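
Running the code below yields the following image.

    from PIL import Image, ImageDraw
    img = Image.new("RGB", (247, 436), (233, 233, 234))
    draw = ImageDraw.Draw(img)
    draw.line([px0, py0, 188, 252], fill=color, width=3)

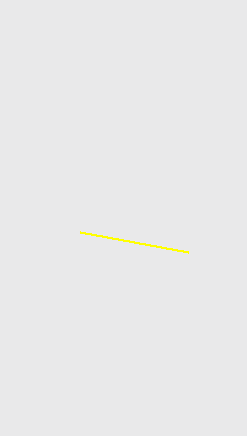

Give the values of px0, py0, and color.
px0 = 80, py0 = 232, color = 'yellow'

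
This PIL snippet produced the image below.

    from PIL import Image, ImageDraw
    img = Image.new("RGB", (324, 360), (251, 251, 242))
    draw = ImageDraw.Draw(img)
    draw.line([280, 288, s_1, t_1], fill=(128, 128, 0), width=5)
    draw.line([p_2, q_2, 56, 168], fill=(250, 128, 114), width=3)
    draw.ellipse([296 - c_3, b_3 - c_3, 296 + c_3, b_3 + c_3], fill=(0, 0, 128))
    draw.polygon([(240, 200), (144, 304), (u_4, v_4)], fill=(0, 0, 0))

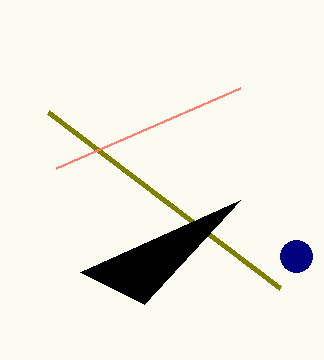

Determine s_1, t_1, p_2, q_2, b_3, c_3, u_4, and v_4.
s_1 = 48
t_1 = 112
p_2 = 240
q_2 = 88
b_3 = 256
c_3 = 16
u_4 = 80
v_4 = 272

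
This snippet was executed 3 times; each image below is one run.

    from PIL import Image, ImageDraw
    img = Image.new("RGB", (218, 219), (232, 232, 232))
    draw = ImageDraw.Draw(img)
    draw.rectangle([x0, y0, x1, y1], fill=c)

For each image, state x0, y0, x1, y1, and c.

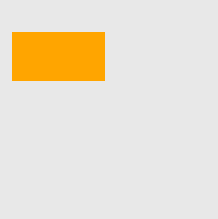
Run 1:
x0 = 12; y0 = 32; x1 = 104; y1 = 80; c = 'orange'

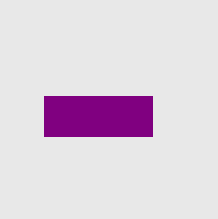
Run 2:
x0 = 44, y0 = 96, x1 = 152, y1 = 136, c = 'purple'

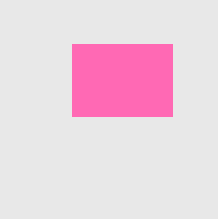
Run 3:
x0 = 72, y0 = 44, x1 = 172, y1 = 116, c = 'hotpink'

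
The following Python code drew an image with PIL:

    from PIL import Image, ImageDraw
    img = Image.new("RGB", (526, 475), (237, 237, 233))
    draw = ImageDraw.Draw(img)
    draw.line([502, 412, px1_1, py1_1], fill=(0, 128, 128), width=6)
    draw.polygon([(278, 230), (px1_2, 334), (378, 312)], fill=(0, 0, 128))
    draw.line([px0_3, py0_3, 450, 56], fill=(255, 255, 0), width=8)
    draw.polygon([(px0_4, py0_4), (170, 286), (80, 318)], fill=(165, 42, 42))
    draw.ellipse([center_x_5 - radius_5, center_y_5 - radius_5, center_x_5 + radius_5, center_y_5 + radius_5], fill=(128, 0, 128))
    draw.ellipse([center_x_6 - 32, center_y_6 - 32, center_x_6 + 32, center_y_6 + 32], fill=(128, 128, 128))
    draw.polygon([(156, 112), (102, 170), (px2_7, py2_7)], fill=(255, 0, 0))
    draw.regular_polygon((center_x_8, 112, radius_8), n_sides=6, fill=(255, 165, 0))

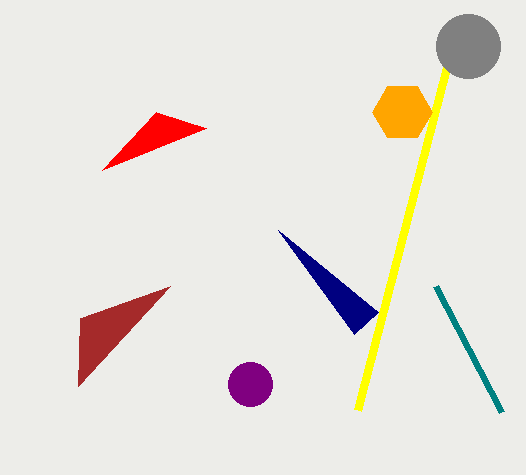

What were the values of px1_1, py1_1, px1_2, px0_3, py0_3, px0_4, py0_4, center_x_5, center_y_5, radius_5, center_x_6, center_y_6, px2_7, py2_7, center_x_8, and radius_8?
px1_1 = 436, py1_1 = 286, px1_2 = 354, px0_3 = 358, py0_3 = 410, px0_4 = 78, py0_4 = 386, center_x_5 = 250, center_y_5 = 384, radius_5 = 22, center_x_6 = 468, center_y_6 = 46, px2_7 = 206, py2_7 = 128, center_x_8 = 402, radius_8 = 30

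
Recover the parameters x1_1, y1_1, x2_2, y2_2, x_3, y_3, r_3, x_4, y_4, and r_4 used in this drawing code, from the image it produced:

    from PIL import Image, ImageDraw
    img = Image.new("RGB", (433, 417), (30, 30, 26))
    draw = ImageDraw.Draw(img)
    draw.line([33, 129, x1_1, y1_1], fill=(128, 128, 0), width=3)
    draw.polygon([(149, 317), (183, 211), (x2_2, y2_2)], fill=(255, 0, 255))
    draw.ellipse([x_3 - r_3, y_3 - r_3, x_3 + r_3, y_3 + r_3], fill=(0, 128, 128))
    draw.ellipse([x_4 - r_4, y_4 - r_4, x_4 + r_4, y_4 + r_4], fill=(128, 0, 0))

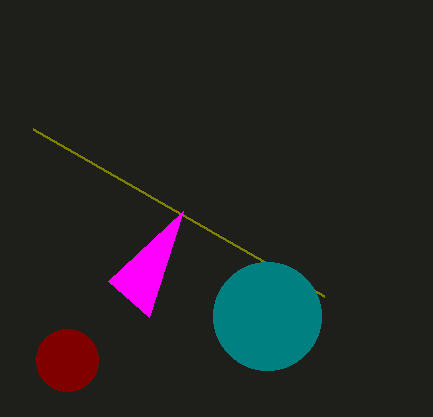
x1_1 = 324; y1_1 = 296; x2_2 = 108; y2_2 = 281; x_3 = 267; y_3 = 316; r_3 = 54; x_4 = 67; y_4 = 360; r_4 = 31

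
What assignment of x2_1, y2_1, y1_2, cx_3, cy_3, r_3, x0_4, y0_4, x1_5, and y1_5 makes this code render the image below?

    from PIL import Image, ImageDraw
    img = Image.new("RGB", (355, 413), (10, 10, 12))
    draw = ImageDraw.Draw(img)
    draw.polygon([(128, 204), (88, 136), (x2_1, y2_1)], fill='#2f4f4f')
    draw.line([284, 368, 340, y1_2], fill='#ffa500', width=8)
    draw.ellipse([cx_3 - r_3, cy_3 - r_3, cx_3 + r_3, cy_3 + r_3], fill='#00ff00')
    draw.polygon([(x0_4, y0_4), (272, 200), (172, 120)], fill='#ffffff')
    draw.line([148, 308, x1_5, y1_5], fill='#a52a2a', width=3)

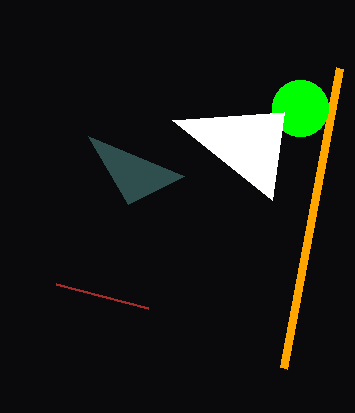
x2_1 = 184; y2_1 = 176; y1_2 = 68; cx_3 = 300; cy_3 = 108; r_3 = 28; x0_4 = 284; y0_4 = 112; x1_5 = 56; y1_5 = 284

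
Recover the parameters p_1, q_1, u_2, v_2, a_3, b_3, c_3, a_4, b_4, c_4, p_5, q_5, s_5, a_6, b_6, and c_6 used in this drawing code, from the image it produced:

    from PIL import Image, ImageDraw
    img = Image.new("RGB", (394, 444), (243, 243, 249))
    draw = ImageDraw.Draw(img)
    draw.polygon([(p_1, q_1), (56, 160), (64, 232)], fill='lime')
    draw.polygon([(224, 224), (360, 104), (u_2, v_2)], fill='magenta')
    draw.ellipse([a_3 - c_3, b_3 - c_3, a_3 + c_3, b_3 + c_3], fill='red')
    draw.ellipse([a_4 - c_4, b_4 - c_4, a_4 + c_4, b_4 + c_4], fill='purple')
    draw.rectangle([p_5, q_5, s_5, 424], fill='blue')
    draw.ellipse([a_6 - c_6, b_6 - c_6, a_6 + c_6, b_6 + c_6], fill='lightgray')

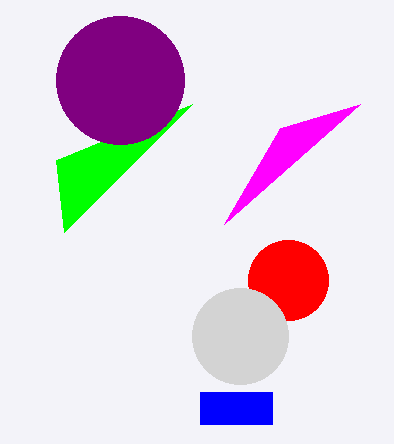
p_1 = 192
q_1 = 104
u_2 = 280
v_2 = 128
a_3 = 288
b_3 = 280
c_3 = 40
a_4 = 120
b_4 = 80
c_4 = 64
p_5 = 200
q_5 = 392
s_5 = 272
a_6 = 240
b_6 = 336
c_6 = 48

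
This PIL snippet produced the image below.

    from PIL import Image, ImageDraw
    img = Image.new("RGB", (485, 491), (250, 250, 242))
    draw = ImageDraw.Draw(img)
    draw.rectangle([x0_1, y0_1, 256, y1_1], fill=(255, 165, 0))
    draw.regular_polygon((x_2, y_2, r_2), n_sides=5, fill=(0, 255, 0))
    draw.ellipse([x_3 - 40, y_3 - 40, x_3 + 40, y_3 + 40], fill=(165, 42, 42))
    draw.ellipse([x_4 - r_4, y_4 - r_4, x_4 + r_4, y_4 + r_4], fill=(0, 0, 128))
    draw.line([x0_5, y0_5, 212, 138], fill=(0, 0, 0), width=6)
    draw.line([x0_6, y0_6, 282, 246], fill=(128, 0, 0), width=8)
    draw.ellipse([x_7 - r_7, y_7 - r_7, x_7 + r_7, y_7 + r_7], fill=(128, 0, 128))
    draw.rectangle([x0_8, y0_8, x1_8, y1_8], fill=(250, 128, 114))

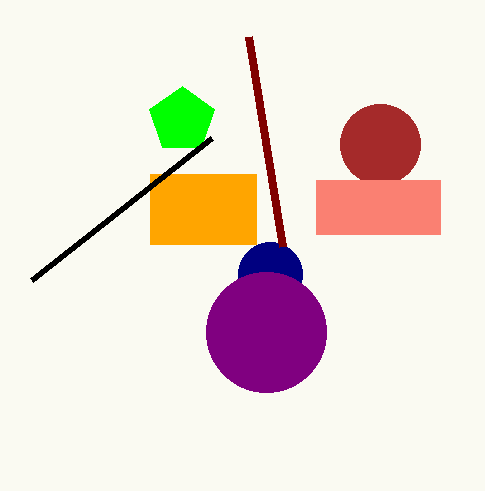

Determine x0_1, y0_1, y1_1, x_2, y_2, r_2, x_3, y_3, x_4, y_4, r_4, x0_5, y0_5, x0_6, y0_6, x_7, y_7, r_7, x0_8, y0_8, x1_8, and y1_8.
x0_1 = 150; y0_1 = 174; y1_1 = 244; x_2 = 182; y_2 = 120; r_2 = 34; x_3 = 380; y_3 = 144; x_4 = 270; y_4 = 274; r_4 = 32; x0_5 = 32; y0_5 = 280; x0_6 = 248; y0_6 = 36; x_7 = 266; y_7 = 332; r_7 = 60; x0_8 = 316; y0_8 = 180; x1_8 = 440; y1_8 = 234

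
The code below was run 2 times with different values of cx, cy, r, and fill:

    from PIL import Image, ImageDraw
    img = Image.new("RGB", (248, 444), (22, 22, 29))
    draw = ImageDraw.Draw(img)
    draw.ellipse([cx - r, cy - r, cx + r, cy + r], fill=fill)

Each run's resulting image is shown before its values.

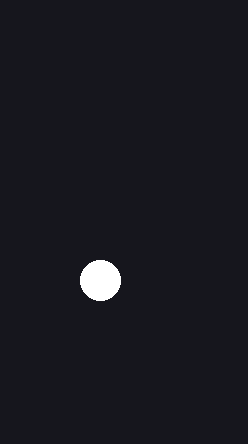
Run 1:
cx = 100, cy = 280, r = 20, fill = 'white'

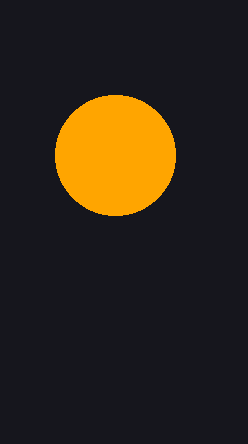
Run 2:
cx = 115; cy = 155; r = 60; fill = 'orange'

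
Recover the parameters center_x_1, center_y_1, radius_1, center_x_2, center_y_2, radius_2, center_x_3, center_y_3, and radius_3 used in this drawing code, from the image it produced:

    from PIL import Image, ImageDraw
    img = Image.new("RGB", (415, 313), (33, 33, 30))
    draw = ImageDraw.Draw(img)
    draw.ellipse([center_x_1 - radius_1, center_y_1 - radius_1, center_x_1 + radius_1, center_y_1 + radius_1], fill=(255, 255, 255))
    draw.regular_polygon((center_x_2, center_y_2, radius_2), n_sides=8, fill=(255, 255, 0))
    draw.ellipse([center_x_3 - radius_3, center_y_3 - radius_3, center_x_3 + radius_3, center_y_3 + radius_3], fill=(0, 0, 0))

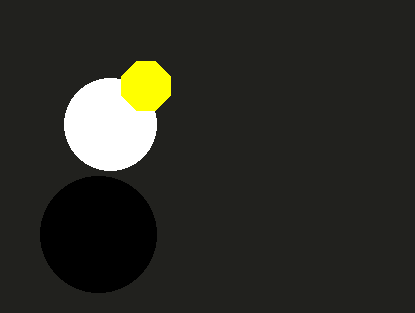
center_x_1 = 110, center_y_1 = 124, radius_1 = 46, center_x_2 = 146, center_y_2 = 86, radius_2 = 26, center_x_3 = 98, center_y_3 = 234, radius_3 = 58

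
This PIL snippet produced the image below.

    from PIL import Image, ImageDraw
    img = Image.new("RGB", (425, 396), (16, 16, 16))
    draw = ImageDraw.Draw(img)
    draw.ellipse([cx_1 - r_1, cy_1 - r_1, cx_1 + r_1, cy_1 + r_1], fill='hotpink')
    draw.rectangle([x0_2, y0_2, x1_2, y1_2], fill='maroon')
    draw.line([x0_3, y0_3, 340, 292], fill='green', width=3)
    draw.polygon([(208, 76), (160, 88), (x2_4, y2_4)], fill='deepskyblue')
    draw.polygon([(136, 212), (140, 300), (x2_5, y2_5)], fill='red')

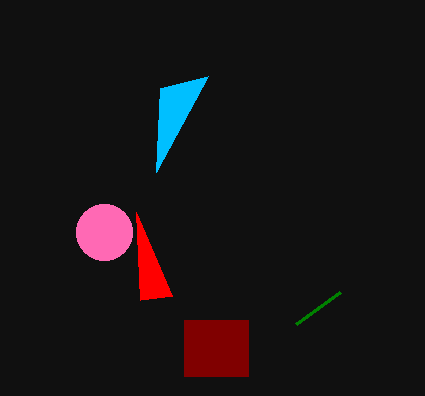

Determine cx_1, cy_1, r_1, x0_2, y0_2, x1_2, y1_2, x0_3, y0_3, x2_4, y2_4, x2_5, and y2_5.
cx_1 = 104, cy_1 = 232, r_1 = 28, x0_2 = 184, y0_2 = 320, x1_2 = 248, y1_2 = 376, x0_3 = 296, y0_3 = 324, x2_4 = 156, y2_4 = 172, x2_5 = 172, y2_5 = 296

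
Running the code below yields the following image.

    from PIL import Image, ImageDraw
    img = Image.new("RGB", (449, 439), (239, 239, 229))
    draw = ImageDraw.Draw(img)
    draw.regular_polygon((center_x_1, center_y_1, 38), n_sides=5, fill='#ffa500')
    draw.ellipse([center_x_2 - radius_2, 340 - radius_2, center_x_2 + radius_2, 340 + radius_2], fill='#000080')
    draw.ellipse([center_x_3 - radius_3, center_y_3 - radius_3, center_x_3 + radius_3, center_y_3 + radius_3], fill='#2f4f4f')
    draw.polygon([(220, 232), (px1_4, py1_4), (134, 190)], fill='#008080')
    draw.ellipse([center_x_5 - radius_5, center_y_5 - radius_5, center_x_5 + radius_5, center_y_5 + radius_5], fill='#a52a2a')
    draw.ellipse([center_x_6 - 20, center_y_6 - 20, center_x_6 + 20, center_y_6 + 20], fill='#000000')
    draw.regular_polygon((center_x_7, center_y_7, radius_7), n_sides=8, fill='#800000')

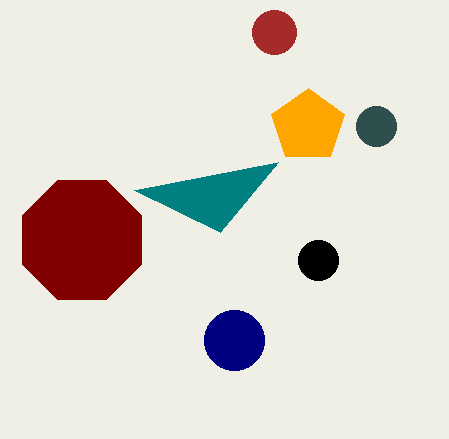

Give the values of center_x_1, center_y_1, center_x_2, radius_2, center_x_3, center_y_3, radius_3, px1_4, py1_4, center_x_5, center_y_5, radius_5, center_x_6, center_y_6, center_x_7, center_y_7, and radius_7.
center_x_1 = 308; center_y_1 = 126; center_x_2 = 234; radius_2 = 30; center_x_3 = 376; center_y_3 = 126; radius_3 = 20; px1_4 = 278; py1_4 = 162; center_x_5 = 274; center_y_5 = 32; radius_5 = 22; center_x_6 = 318; center_y_6 = 260; center_x_7 = 82; center_y_7 = 240; radius_7 = 64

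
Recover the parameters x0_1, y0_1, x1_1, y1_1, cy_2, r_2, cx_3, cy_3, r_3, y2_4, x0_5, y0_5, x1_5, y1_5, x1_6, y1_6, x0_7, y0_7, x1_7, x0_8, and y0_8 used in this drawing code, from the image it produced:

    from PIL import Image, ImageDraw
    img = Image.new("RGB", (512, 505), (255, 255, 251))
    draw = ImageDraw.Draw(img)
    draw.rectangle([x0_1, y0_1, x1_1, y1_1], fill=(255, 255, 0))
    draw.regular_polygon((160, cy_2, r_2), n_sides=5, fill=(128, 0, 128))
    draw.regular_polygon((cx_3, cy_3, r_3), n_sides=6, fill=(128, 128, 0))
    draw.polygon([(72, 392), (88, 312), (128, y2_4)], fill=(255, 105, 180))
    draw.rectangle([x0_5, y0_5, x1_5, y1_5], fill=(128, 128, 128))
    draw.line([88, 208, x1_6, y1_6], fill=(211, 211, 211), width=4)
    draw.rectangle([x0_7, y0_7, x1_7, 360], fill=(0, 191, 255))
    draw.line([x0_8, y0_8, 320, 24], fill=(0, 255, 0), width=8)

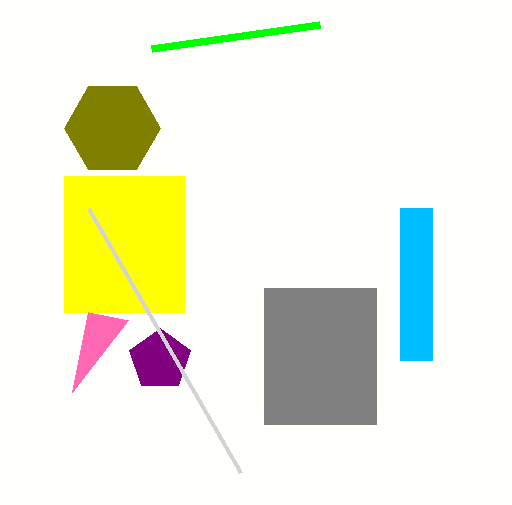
x0_1 = 64; y0_1 = 176; x1_1 = 184; y1_1 = 312; cy_2 = 360; r_2 = 32; cx_3 = 112; cy_3 = 128; r_3 = 48; y2_4 = 320; x0_5 = 264; y0_5 = 288; x1_5 = 376; y1_5 = 424; x1_6 = 240; y1_6 = 472; x0_7 = 400; y0_7 = 208; x1_7 = 432; x0_8 = 152; y0_8 = 48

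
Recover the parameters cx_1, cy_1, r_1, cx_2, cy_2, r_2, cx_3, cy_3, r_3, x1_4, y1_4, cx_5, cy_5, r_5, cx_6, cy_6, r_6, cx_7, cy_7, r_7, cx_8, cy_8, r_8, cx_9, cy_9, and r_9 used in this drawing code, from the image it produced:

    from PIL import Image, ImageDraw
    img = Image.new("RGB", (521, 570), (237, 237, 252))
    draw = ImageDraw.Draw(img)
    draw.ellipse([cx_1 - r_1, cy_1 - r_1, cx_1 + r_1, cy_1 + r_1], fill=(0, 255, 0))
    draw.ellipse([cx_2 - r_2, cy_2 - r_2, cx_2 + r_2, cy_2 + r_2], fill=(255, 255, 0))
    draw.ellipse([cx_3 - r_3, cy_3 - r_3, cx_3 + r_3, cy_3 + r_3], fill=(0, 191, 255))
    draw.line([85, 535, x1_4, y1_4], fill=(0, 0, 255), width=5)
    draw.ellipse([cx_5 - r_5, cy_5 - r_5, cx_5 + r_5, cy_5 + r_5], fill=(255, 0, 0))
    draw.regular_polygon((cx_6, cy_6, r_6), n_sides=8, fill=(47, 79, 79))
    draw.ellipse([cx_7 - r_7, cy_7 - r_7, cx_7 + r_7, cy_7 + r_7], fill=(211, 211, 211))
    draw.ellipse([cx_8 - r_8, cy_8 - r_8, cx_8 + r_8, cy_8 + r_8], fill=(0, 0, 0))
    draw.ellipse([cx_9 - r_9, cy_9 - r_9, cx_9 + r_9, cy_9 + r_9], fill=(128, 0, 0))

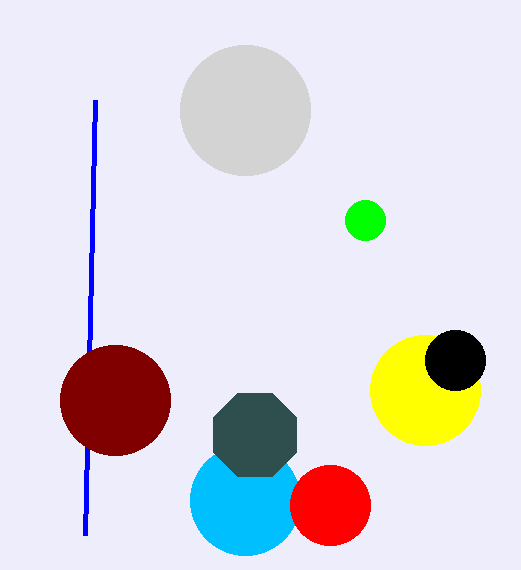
cx_1 = 365
cy_1 = 220
r_1 = 20
cx_2 = 425
cy_2 = 390
r_2 = 55
cx_3 = 245
cy_3 = 500
r_3 = 55
x1_4 = 95
y1_4 = 100
cx_5 = 330
cy_5 = 505
r_5 = 40
cx_6 = 255
cy_6 = 435
r_6 = 45
cx_7 = 245
cy_7 = 110
r_7 = 65
cx_8 = 455
cy_8 = 360
r_8 = 30
cx_9 = 115
cy_9 = 400
r_9 = 55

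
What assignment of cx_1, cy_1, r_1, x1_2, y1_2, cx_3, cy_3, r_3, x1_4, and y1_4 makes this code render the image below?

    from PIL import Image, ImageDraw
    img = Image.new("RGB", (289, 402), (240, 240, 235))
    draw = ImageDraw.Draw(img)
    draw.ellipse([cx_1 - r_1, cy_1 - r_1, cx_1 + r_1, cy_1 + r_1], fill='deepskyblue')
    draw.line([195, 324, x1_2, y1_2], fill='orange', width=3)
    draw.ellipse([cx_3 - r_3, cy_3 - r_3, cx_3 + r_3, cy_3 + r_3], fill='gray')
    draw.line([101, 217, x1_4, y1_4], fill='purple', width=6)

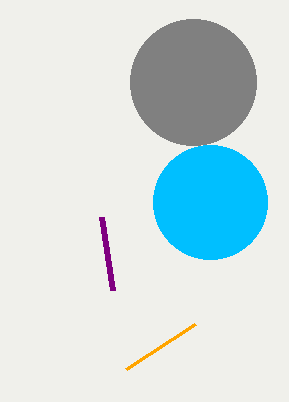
cx_1 = 210; cy_1 = 202; r_1 = 57; x1_2 = 126; y1_2 = 369; cx_3 = 193; cy_3 = 82; r_3 = 63; x1_4 = 112; y1_4 = 290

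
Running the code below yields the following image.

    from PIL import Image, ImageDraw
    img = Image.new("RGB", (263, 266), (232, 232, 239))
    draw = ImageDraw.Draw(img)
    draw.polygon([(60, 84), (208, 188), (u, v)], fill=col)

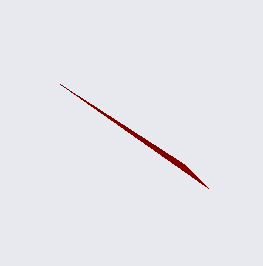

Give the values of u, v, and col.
u = 184, v = 164, col = 'maroon'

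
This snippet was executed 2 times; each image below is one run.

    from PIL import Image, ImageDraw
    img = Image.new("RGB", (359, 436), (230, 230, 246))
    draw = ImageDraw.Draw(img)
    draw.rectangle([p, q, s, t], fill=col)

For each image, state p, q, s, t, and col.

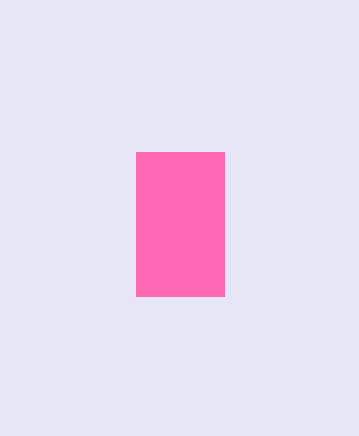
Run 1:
p = 136
q = 152
s = 224
t = 296
col = 'hotpink'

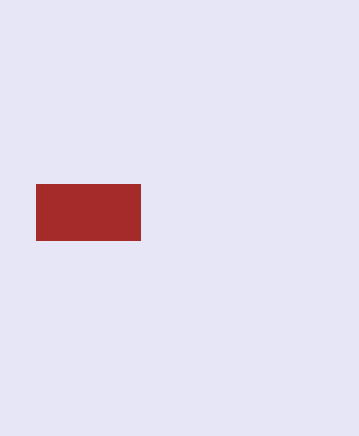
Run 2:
p = 36; q = 184; s = 140; t = 240; col = 'brown'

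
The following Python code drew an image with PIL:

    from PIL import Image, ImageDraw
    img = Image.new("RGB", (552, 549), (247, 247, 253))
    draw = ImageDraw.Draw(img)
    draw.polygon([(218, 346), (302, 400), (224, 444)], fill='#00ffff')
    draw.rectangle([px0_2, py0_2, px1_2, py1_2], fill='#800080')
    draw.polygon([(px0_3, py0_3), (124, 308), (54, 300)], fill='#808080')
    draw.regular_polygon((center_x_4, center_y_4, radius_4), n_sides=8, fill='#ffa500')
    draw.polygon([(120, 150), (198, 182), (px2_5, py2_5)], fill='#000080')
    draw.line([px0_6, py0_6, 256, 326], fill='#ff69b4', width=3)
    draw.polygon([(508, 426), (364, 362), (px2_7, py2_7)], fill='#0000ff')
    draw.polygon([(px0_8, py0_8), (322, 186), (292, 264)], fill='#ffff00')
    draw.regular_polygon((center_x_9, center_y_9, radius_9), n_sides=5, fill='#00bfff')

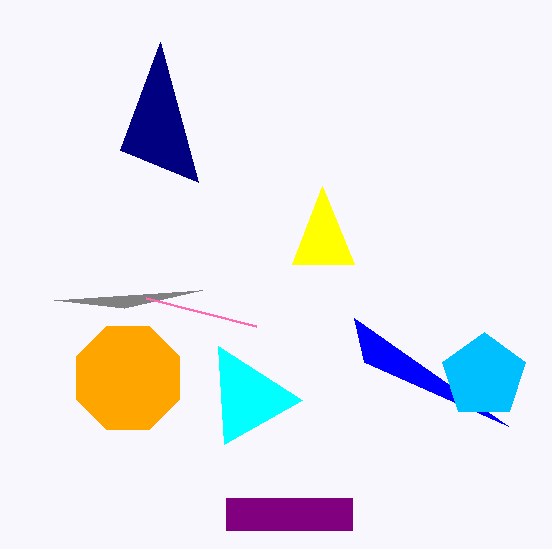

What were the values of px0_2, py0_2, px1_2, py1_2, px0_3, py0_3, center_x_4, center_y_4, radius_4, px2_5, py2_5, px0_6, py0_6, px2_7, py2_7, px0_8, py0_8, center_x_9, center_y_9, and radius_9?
px0_2 = 226, py0_2 = 498, px1_2 = 352, py1_2 = 530, px0_3 = 202, py0_3 = 290, center_x_4 = 128, center_y_4 = 378, radius_4 = 56, px2_5 = 160, py2_5 = 42, px0_6 = 146, py0_6 = 298, px2_7 = 354, py2_7 = 318, px0_8 = 354, py0_8 = 264, center_x_9 = 484, center_y_9 = 376, radius_9 = 44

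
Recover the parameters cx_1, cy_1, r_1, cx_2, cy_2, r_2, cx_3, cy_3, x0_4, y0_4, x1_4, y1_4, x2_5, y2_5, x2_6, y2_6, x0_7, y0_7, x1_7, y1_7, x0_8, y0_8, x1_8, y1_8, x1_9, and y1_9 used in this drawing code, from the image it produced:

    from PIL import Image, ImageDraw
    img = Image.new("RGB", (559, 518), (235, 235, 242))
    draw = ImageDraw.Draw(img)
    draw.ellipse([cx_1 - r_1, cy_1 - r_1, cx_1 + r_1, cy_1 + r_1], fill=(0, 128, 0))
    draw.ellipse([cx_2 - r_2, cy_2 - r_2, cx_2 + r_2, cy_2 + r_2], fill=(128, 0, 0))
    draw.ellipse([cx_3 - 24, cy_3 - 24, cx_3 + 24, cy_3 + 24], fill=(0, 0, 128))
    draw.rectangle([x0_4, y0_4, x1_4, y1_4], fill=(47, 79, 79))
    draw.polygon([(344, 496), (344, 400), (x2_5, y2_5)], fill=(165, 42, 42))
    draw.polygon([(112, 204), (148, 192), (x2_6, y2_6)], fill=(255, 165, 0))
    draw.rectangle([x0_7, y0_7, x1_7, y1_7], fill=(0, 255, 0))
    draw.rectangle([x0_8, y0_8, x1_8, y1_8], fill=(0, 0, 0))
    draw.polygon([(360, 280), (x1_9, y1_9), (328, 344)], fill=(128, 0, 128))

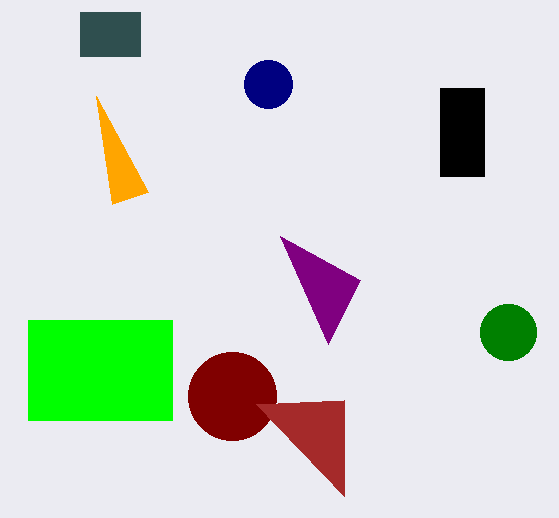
cx_1 = 508; cy_1 = 332; r_1 = 28; cx_2 = 232; cy_2 = 396; r_2 = 44; cx_3 = 268; cy_3 = 84; x0_4 = 80; y0_4 = 12; x1_4 = 140; y1_4 = 56; x2_5 = 256; y2_5 = 404; x2_6 = 96; y2_6 = 96; x0_7 = 28; y0_7 = 320; x1_7 = 172; y1_7 = 420; x0_8 = 440; y0_8 = 88; x1_8 = 484; y1_8 = 176; x1_9 = 280; y1_9 = 236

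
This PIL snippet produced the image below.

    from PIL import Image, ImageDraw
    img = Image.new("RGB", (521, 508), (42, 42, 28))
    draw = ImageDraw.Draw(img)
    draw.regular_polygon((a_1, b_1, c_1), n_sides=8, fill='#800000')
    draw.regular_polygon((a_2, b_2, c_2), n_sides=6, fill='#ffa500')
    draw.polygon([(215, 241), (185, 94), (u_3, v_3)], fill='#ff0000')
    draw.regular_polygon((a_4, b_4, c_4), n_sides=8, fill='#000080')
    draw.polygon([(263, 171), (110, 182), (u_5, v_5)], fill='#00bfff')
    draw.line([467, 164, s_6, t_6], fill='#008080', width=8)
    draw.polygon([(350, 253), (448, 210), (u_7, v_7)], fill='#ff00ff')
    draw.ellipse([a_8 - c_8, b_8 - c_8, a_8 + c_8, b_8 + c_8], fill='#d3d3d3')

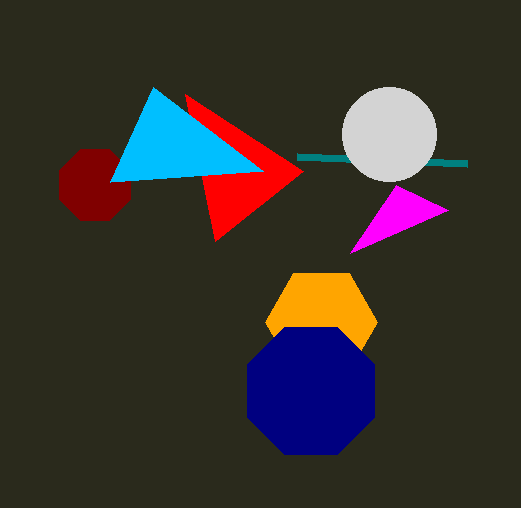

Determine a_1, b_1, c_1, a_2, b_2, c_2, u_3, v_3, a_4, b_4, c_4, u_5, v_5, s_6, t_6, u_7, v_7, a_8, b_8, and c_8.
a_1 = 95, b_1 = 185, c_1 = 38, a_2 = 321, b_2 = 322, c_2 = 56, u_3 = 303, v_3 = 171, a_4 = 311, b_4 = 391, c_4 = 69, u_5 = 153, v_5 = 87, s_6 = 297, t_6 = 157, u_7 = 396, v_7 = 185, a_8 = 389, b_8 = 134, c_8 = 47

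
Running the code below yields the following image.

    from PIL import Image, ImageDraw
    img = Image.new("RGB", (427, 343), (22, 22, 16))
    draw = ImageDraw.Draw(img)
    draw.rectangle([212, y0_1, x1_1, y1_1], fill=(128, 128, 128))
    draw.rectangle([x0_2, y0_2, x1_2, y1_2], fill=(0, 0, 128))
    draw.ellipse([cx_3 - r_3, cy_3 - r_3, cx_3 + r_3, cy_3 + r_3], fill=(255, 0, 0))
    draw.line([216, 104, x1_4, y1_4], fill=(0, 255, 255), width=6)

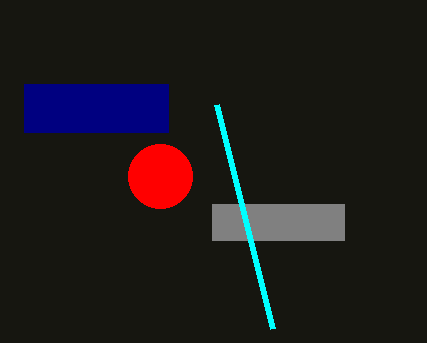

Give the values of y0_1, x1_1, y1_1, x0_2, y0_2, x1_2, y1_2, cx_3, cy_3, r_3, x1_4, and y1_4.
y0_1 = 204; x1_1 = 344; y1_1 = 240; x0_2 = 24; y0_2 = 84; x1_2 = 168; y1_2 = 132; cx_3 = 160; cy_3 = 176; r_3 = 32; x1_4 = 272; y1_4 = 328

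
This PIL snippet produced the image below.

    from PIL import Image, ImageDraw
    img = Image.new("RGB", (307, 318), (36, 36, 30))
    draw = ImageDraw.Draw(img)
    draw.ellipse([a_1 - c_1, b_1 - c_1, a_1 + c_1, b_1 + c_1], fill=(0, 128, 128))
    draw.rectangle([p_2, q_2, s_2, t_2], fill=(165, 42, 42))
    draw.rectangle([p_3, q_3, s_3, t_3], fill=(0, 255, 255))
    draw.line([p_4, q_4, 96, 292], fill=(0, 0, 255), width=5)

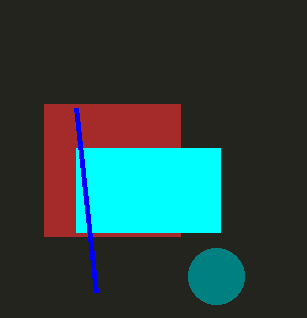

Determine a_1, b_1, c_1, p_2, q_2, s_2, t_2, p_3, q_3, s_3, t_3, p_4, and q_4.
a_1 = 216
b_1 = 276
c_1 = 28
p_2 = 44
q_2 = 104
s_2 = 180
t_2 = 236
p_3 = 76
q_3 = 148
s_3 = 220
t_3 = 232
p_4 = 76
q_4 = 108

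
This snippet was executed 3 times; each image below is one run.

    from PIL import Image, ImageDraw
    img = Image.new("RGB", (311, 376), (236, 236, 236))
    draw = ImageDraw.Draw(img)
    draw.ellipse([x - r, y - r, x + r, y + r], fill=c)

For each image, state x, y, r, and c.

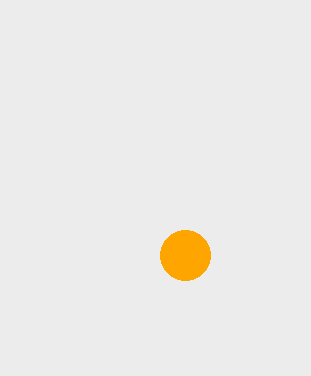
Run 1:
x = 185, y = 255, r = 25, c = 'orange'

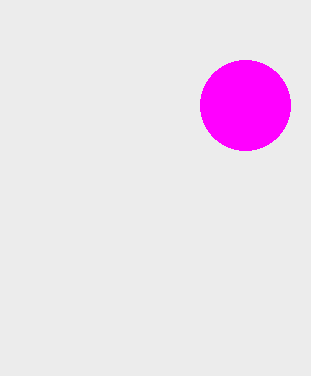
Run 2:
x = 245; y = 105; r = 45; c = 'magenta'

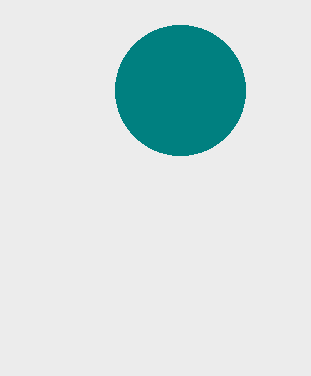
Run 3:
x = 180, y = 90, r = 65, c = 'teal'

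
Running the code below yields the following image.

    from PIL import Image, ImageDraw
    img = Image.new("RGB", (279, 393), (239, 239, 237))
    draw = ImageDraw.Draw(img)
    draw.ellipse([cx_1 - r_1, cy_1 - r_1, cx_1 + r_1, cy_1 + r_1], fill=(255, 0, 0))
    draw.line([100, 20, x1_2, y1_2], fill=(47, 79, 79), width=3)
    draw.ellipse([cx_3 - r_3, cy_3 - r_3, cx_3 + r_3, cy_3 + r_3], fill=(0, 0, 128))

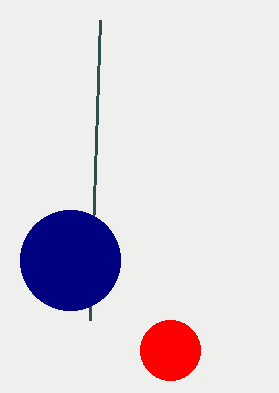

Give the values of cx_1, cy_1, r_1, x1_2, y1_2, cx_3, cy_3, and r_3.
cx_1 = 170; cy_1 = 350; r_1 = 30; x1_2 = 90; y1_2 = 320; cx_3 = 70; cy_3 = 260; r_3 = 50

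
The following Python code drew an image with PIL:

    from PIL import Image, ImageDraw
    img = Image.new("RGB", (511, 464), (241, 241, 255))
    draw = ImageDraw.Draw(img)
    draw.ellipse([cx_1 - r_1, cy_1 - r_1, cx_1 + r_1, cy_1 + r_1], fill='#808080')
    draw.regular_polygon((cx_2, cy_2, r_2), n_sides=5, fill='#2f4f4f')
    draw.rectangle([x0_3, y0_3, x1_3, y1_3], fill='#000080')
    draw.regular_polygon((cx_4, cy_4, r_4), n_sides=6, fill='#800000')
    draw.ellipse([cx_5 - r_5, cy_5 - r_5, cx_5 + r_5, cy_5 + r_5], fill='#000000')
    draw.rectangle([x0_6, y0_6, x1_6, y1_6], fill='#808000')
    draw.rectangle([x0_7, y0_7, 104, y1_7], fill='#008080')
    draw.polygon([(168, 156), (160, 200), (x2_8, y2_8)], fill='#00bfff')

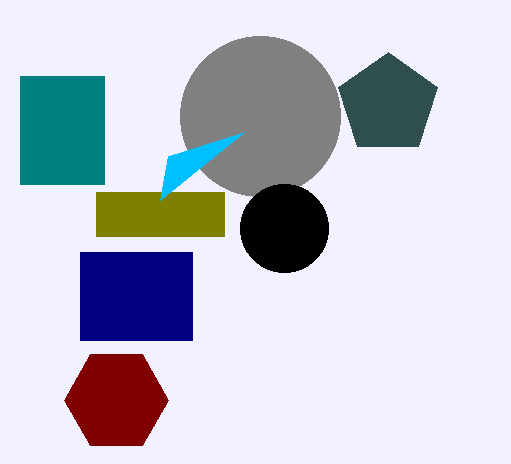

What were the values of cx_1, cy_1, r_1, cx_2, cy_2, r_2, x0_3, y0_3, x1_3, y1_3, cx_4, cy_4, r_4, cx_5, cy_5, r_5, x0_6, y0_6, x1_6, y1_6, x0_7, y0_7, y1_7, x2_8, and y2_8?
cx_1 = 260
cy_1 = 116
r_1 = 80
cx_2 = 388
cy_2 = 104
r_2 = 52
x0_3 = 80
y0_3 = 252
x1_3 = 192
y1_3 = 340
cx_4 = 116
cy_4 = 400
r_4 = 52
cx_5 = 284
cy_5 = 228
r_5 = 44
x0_6 = 96
y0_6 = 192
x1_6 = 224
y1_6 = 236
x0_7 = 20
y0_7 = 76
y1_7 = 184
x2_8 = 244
y2_8 = 132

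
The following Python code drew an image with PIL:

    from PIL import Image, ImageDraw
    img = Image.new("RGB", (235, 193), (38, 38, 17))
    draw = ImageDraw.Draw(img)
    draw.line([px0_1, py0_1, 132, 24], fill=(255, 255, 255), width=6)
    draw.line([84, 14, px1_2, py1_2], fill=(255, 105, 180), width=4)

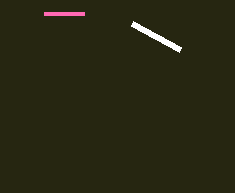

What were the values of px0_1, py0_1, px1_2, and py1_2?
px0_1 = 180
py0_1 = 50
px1_2 = 44
py1_2 = 14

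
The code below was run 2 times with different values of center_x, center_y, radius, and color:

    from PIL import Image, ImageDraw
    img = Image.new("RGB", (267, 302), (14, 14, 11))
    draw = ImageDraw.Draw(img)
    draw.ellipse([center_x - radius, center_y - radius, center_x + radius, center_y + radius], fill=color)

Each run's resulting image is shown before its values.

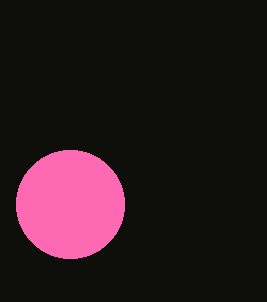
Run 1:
center_x = 70; center_y = 204; radius = 54; color = 'hotpink'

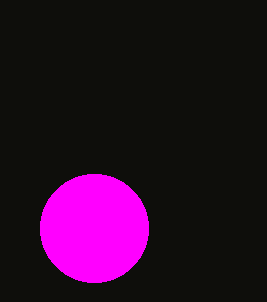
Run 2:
center_x = 94; center_y = 228; radius = 54; color = 'magenta'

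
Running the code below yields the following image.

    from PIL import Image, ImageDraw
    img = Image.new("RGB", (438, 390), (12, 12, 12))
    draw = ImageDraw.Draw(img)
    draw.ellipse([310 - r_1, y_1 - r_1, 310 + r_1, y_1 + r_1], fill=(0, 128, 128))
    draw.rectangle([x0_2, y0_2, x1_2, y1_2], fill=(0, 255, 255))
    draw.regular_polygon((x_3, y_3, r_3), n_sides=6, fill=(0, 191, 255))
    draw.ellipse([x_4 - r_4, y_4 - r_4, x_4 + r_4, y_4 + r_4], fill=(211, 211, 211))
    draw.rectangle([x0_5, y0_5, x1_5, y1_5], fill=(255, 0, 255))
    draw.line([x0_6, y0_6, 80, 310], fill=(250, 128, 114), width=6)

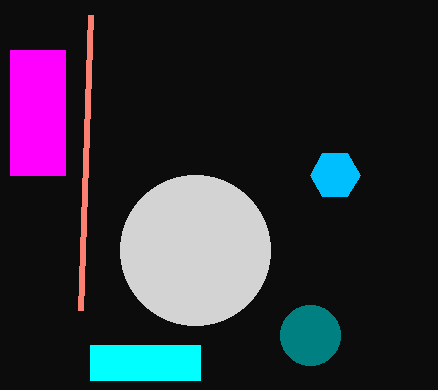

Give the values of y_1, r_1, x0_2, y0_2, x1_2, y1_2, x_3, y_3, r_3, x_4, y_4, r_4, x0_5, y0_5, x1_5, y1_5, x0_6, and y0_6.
y_1 = 335, r_1 = 30, x0_2 = 90, y0_2 = 345, x1_2 = 200, y1_2 = 380, x_3 = 335, y_3 = 175, r_3 = 25, x_4 = 195, y_4 = 250, r_4 = 75, x0_5 = 10, y0_5 = 50, x1_5 = 65, y1_5 = 175, x0_6 = 90, y0_6 = 15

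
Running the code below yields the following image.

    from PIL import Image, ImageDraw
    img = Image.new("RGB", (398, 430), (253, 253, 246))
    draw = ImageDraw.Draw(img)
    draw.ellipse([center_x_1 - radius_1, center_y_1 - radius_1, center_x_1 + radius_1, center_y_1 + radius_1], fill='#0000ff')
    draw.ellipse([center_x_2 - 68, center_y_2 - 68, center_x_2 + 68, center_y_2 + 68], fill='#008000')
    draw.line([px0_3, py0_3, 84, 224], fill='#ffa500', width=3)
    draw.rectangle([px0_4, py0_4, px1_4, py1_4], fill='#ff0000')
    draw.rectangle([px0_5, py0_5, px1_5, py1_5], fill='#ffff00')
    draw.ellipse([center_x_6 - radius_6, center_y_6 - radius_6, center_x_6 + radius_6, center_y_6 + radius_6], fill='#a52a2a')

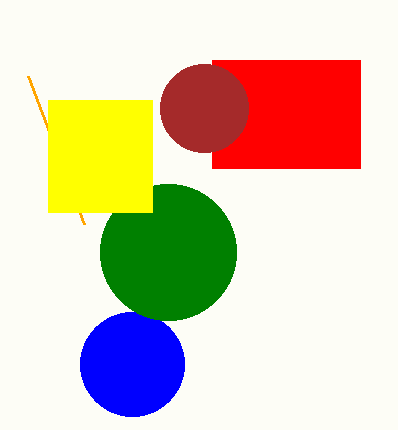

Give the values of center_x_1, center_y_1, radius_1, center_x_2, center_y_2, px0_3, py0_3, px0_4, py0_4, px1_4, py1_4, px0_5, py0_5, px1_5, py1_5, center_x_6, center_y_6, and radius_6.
center_x_1 = 132
center_y_1 = 364
radius_1 = 52
center_x_2 = 168
center_y_2 = 252
px0_3 = 28
py0_3 = 76
px0_4 = 212
py0_4 = 60
px1_4 = 360
py1_4 = 168
px0_5 = 48
py0_5 = 100
px1_5 = 152
py1_5 = 212
center_x_6 = 204
center_y_6 = 108
radius_6 = 44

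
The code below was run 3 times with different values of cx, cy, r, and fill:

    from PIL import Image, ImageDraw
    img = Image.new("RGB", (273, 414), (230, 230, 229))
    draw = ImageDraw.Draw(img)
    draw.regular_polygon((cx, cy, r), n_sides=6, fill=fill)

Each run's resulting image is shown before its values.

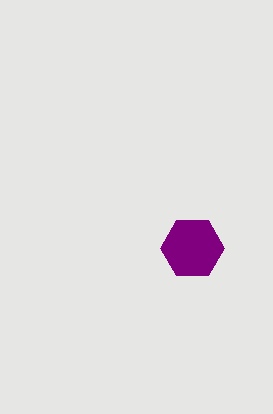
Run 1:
cx = 192
cy = 248
r = 32
fill = 'purple'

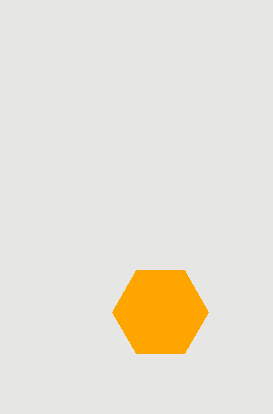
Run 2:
cx = 160, cy = 312, r = 48, fill = 'orange'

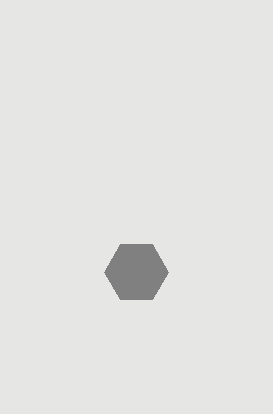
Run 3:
cx = 136; cy = 272; r = 32; fill = 'gray'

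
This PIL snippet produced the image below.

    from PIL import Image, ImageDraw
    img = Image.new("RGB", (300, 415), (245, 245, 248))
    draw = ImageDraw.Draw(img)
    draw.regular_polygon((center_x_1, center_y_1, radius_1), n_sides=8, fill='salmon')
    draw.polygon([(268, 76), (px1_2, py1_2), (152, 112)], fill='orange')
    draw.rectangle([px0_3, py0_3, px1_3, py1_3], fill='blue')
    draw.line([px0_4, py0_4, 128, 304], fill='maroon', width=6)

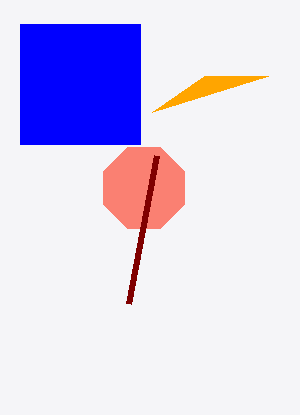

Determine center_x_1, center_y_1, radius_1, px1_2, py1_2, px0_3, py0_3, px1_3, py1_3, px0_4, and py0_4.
center_x_1 = 144
center_y_1 = 188
radius_1 = 44
px1_2 = 204
py1_2 = 76
px0_3 = 20
py0_3 = 24
px1_3 = 140
py1_3 = 144
px0_4 = 156
py0_4 = 156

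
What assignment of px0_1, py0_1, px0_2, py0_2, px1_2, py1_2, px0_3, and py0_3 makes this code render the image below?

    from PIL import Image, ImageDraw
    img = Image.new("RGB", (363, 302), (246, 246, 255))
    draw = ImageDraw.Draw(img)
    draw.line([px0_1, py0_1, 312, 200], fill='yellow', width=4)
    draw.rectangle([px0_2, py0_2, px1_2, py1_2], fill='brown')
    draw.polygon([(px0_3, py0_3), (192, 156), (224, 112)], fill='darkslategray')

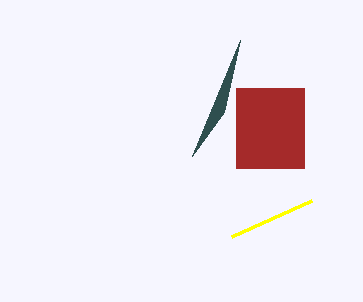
px0_1 = 232
py0_1 = 236
px0_2 = 236
py0_2 = 88
px1_2 = 304
py1_2 = 168
px0_3 = 240
py0_3 = 40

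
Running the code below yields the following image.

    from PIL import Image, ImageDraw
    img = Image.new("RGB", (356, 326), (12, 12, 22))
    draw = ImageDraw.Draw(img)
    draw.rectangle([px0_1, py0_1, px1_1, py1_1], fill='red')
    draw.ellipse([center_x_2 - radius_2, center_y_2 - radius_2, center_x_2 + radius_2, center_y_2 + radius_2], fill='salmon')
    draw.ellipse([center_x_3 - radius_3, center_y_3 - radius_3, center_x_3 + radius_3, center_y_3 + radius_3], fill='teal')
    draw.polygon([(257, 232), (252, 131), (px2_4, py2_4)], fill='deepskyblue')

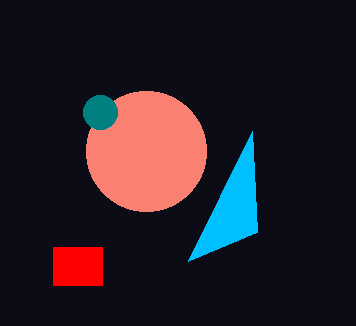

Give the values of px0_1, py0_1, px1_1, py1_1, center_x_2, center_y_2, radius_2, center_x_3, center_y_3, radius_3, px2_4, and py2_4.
px0_1 = 53
py0_1 = 247
px1_1 = 102
py1_1 = 285
center_x_2 = 146
center_y_2 = 151
radius_2 = 60
center_x_3 = 100
center_y_3 = 112
radius_3 = 17
px2_4 = 188
py2_4 = 261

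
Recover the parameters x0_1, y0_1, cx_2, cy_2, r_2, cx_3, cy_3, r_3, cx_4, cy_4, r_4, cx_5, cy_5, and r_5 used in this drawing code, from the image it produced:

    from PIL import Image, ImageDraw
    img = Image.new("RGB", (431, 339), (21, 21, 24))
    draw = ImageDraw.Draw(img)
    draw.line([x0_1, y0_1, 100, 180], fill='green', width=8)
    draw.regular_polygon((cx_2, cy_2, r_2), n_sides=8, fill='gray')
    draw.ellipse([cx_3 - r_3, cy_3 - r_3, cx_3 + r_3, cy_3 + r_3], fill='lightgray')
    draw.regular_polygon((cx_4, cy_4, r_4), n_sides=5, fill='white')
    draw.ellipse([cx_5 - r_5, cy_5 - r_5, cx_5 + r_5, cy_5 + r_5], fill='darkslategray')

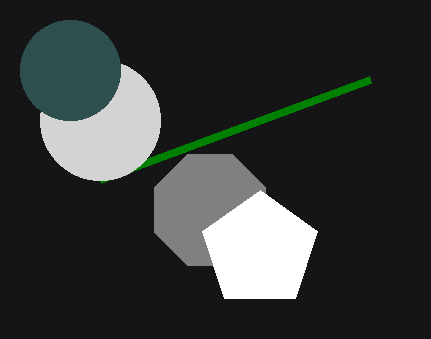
x0_1 = 370; y0_1 = 80; cx_2 = 210; cy_2 = 210; r_2 = 60; cx_3 = 100; cy_3 = 120; r_3 = 60; cx_4 = 260; cy_4 = 250; r_4 = 60; cx_5 = 70; cy_5 = 70; r_5 = 50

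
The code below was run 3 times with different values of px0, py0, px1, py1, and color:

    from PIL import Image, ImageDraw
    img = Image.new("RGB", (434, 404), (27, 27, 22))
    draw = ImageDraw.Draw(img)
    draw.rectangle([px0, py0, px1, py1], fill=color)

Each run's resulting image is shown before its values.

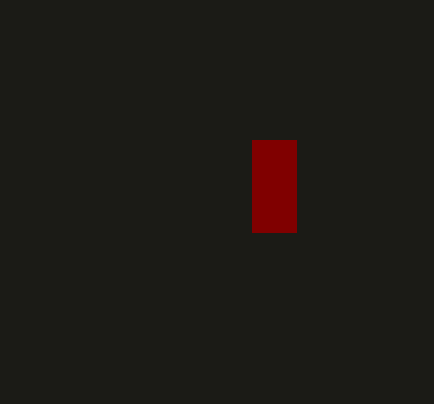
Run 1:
px0 = 252, py0 = 140, px1 = 296, py1 = 232, color = 'maroon'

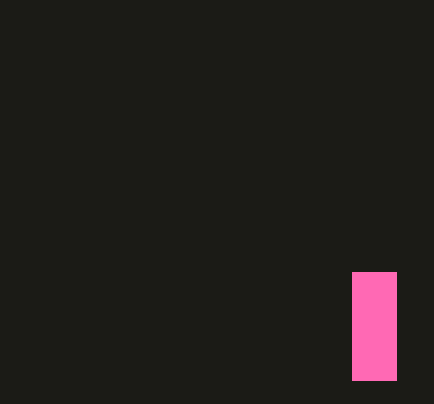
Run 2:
px0 = 352, py0 = 272, px1 = 396, py1 = 380, color = 'hotpink'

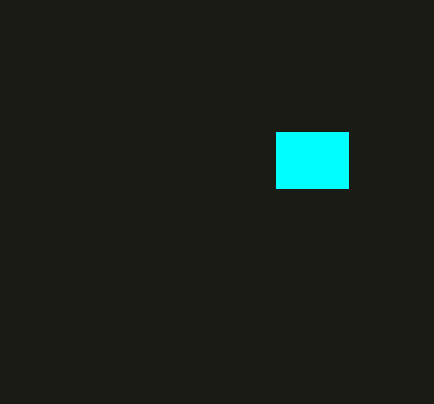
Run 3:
px0 = 276, py0 = 132, px1 = 348, py1 = 188, color = 'cyan'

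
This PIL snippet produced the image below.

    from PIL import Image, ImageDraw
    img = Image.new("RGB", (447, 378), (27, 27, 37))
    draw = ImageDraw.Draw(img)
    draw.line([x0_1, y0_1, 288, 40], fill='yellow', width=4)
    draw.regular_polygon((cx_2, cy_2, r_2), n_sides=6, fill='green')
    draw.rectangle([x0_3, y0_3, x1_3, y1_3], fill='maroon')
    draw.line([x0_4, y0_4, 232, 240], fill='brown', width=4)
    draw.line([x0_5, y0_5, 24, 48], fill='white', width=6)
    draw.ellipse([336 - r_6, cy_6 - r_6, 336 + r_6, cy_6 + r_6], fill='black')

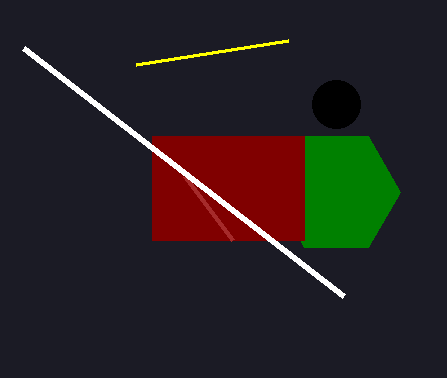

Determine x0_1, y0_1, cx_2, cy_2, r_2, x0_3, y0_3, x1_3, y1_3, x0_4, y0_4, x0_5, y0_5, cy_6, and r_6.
x0_1 = 136
y0_1 = 64
cx_2 = 336
cy_2 = 192
r_2 = 64
x0_3 = 152
y0_3 = 136
x1_3 = 304
y1_3 = 240
x0_4 = 184
y0_4 = 176
x0_5 = 344
y0_5 = 296
cy_6 = 104
r_6 = 24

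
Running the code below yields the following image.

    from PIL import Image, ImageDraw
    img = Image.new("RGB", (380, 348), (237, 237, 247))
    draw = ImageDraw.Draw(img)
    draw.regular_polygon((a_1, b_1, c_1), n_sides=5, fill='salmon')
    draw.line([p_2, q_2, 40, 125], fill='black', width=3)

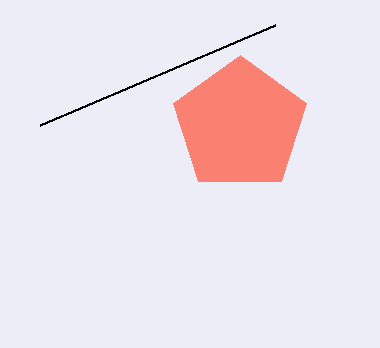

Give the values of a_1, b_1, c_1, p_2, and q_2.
a_1 = 240
b_1 = 125
c_1 = 70
p_2 = 275
q_2 = 25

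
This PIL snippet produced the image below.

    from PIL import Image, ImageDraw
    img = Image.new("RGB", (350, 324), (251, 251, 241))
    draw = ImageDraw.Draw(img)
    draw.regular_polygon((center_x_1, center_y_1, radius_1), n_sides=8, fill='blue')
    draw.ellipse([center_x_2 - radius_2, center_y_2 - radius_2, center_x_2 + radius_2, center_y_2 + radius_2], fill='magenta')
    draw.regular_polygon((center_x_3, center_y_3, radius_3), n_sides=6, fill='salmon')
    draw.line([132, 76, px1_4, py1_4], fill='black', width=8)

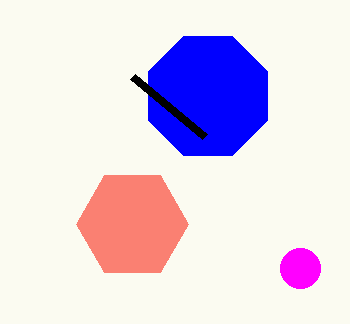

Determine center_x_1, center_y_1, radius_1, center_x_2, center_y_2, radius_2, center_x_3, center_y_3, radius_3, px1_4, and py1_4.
center_x_1 = 208, center_y_1 = 96, radius_1 = 64, center_x_2 = 300, center_y_2 = 268, radius_2 = 20, center_x_3 = 132, center_y_3 = 224, radius_3 = 56, px1_4 = 204, py1_4 = 136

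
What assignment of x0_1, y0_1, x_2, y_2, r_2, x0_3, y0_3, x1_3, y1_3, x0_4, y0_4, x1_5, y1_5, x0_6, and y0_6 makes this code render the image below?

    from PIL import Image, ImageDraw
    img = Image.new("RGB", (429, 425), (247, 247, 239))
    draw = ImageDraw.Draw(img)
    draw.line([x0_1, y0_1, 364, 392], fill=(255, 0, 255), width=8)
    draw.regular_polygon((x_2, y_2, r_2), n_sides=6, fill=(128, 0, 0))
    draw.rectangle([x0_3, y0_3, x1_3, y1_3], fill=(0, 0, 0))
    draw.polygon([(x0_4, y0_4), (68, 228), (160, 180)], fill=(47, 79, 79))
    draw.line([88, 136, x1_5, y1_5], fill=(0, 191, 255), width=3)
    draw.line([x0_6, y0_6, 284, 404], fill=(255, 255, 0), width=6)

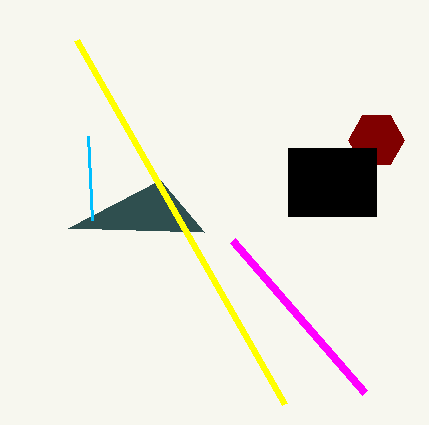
x0_1 = 232, y0_1 = 240, x_2 = 376, y_2 = 140, r_2 = 28, x0_3 = 288, y0_3 = 148, x1_3 = 376, y1_3 = 216, x0_4 = 204, y0_4 = 232, x1_5 = 92, y1_5 = 220, x0_6 = 76, y0_6 = 40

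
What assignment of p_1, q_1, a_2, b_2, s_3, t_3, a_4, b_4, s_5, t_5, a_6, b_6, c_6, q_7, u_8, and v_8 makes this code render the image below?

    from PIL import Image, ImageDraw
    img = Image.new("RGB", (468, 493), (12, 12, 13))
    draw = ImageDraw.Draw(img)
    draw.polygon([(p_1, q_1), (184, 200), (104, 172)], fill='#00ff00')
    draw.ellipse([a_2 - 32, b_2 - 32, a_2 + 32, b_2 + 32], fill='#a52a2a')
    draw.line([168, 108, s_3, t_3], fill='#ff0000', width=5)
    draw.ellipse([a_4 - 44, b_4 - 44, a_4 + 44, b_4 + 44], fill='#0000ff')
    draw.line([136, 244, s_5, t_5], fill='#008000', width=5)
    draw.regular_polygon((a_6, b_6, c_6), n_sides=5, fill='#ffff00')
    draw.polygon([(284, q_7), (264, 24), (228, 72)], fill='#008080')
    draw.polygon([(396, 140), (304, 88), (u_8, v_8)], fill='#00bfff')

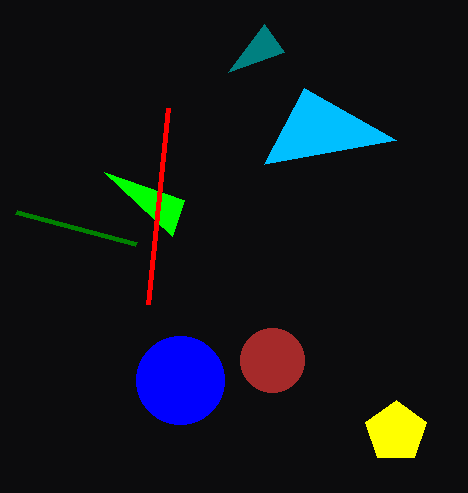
p_1 = 172; q_1 = 236; a_2 = 272; b_2 = 360; s_3 = 148; t_3 = 304; a_4 = 180; b_4 = 380; s_5 = 16; t_5 = 212; a_6 = 396; b_6 = 432; c_6 = 32; q_7 = 52; u_8 = 264; v_8 = 164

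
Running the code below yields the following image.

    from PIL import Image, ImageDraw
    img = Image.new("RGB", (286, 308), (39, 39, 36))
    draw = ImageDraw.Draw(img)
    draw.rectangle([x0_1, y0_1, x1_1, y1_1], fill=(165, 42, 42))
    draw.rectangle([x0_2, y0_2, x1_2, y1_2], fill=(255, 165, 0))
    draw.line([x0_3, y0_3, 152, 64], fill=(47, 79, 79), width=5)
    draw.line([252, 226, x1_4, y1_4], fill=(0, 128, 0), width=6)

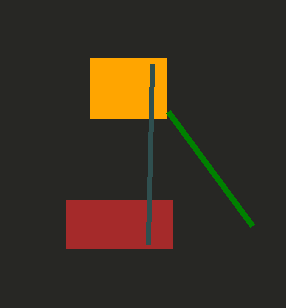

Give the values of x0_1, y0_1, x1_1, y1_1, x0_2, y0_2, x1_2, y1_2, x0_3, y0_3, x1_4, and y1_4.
x0_1 = 66, y0_1 = 200, x1_1 = 172, y1_1 = 248, x0_2 = 90, y0_2 = 58, x1_2 = 166, y1_2 = 118, x0_3 = 148, y0_3 = 244, x1_4 = 168, y1_4 = 112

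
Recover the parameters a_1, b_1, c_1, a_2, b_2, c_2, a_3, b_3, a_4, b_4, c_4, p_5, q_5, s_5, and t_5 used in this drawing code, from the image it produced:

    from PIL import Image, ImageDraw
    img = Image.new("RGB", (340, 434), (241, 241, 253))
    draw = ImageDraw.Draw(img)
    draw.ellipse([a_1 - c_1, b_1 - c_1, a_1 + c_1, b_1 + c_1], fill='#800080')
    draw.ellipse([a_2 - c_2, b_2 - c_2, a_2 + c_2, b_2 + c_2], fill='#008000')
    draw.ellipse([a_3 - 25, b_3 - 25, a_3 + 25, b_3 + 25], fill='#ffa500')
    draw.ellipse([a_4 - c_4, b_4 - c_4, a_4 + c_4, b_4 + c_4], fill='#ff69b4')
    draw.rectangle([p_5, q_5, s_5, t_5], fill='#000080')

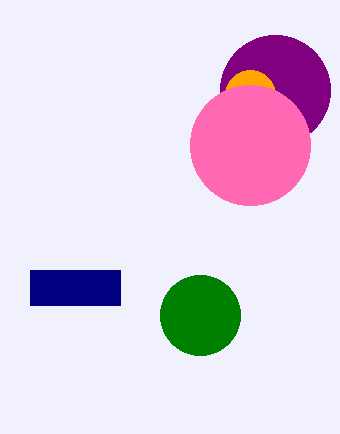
a_1 = 275, b_1 = 90, c_1 = 55, a_2 = 200, b_2 = 315, c_2 = 40, a_3 = 250, b_3 = 95, a_4 = 250, b_4 = 145, c_4 = 60, p_5 = 30, q_5 = 270, s_5 = 120, t_5 = 305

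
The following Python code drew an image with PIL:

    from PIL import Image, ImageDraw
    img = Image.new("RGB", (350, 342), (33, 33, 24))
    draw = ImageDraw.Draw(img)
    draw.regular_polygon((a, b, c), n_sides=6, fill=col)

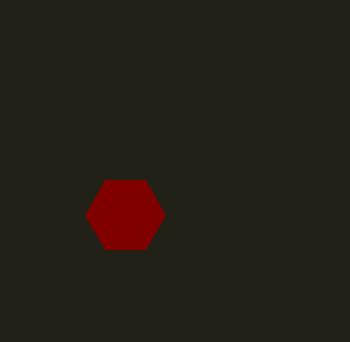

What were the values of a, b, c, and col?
a = 125
b = 215
c = 40
col = 'maroon'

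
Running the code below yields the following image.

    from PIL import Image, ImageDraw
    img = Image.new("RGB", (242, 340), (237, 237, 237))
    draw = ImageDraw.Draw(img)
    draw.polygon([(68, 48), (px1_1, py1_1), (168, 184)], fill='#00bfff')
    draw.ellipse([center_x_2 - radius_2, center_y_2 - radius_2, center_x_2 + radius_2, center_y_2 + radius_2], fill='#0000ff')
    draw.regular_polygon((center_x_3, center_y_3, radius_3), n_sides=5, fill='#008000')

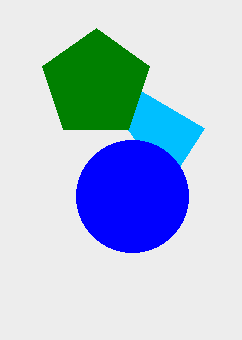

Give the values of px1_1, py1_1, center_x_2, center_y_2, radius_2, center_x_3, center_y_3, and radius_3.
px1_1 = 204, py1_1 = 128, center_x_2 = 132, center_y_2 = 196, radius_2 = 56, center_x_3 = 96, center_y_3 = 84, radius_3 = 56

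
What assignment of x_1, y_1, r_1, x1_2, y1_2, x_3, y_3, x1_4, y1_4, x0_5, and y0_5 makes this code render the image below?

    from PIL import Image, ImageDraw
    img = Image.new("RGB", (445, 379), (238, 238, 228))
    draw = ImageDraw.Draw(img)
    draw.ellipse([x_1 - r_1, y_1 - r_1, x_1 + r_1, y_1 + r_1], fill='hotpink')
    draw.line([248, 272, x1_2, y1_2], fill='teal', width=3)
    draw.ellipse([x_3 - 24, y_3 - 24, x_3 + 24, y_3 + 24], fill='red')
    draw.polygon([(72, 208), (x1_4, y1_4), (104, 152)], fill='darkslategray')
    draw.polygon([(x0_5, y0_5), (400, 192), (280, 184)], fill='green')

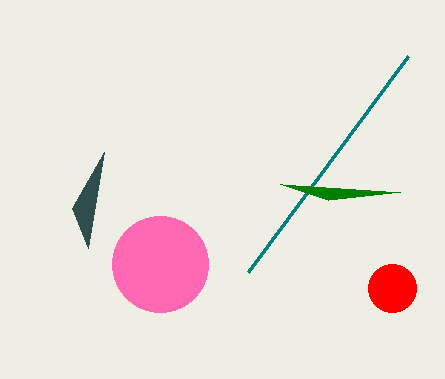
x_1 = 160
y_1 = 264
r_1 = 48
x1_2 = 408
y1_2 = 56
x_3 = 392
y_3 = 288
x1_4 = 88
y1_4 = 248
x0_5 = 328
y0_5 = 200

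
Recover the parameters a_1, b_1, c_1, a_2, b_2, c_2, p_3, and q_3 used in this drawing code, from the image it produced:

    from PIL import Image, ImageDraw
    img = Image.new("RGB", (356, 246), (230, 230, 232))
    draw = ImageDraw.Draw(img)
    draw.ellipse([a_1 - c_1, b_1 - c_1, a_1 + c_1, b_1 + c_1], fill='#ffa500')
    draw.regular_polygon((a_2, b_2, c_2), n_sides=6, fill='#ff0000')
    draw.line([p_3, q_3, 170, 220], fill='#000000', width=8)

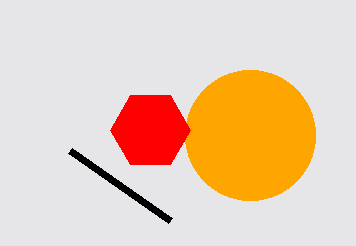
a_1 = 250, b_1 = 135, c_1 = 65, a_2 = 150, b_2 = 130, c_2 = 40, p_3 = 70, q_3 = 150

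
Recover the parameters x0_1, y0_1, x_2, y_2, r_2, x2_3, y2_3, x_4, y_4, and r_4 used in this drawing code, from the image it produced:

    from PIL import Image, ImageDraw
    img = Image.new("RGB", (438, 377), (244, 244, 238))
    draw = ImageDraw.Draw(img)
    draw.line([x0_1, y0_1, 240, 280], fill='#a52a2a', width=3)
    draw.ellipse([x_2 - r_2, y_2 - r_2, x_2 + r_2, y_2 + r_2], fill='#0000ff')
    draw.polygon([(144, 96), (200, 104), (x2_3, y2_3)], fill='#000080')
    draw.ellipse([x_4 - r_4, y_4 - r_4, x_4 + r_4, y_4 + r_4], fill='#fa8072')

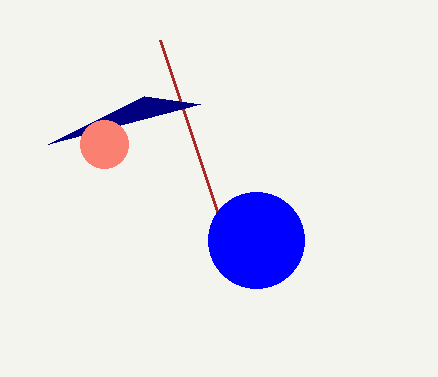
x0_1 = 160
y0_1 = 40
x_2 = 256
y_2 = 240
r_2 = 48
x2_3 = 48
y2_3 = 144
x_4 = 104
y_4 = 144
r_4 = 24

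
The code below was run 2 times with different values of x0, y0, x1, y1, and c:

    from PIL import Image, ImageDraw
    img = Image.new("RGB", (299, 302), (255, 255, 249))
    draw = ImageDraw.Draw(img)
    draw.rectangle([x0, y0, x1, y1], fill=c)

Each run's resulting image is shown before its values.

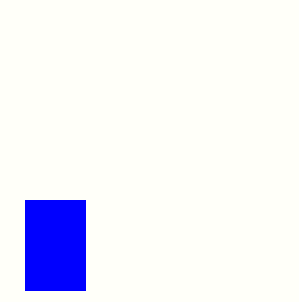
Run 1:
x0 = 25; y0 = 200; x1 = 85; y1 = 290; c = 'blue'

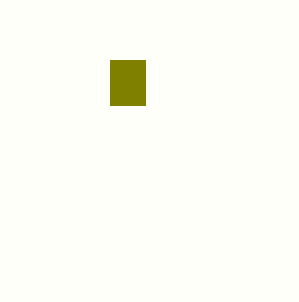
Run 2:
x0 = 110
y0 = 60
x1 = 145
y1 = 105
c = 'olive'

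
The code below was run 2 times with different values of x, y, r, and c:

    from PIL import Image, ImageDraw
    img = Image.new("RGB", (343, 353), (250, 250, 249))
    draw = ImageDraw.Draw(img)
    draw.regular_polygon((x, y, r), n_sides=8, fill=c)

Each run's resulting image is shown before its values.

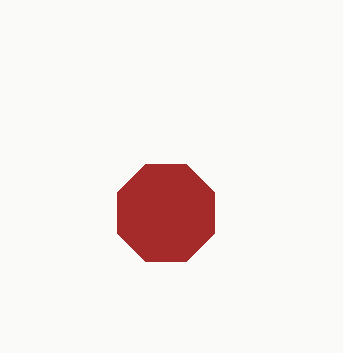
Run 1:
x = 166, y = 213, r = 53, c = 'brown'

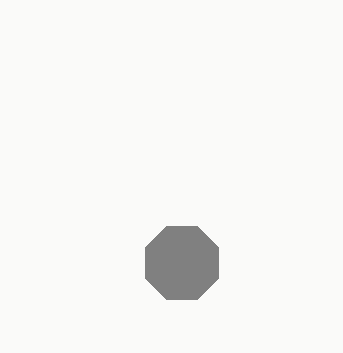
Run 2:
x = 182, y = 263, r = 40, c = 'gray'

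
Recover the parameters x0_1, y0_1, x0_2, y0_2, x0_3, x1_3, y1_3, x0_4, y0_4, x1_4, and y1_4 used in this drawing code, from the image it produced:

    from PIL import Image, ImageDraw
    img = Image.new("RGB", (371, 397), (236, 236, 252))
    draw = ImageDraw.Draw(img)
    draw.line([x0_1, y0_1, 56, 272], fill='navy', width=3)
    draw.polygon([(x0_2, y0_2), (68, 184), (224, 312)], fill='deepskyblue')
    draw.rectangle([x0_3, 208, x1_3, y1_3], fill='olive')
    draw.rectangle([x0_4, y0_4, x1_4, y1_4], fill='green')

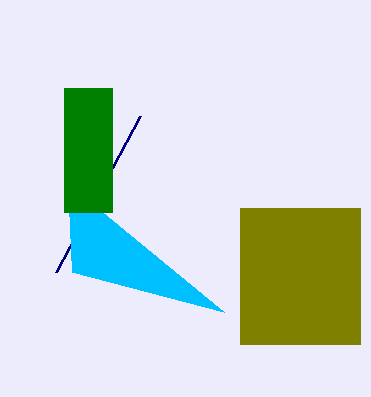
x0_1 = 140
y0_1 = 116
x0_2 = 72
y0_2 = 272
x0_3 = 240
x1_3 = 360
y1_3 = 344
x0_4 = 64
y0_4 = 88
x1_4 = 112
y1_4 = 212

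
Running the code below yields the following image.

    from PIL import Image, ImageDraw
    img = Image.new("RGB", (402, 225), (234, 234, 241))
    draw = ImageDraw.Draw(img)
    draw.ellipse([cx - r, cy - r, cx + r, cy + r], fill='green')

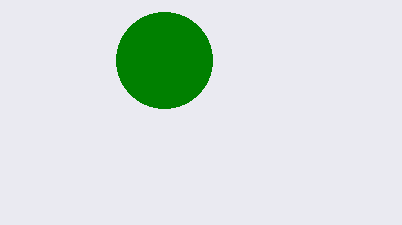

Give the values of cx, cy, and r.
cx = 164, cy = 60, r = 48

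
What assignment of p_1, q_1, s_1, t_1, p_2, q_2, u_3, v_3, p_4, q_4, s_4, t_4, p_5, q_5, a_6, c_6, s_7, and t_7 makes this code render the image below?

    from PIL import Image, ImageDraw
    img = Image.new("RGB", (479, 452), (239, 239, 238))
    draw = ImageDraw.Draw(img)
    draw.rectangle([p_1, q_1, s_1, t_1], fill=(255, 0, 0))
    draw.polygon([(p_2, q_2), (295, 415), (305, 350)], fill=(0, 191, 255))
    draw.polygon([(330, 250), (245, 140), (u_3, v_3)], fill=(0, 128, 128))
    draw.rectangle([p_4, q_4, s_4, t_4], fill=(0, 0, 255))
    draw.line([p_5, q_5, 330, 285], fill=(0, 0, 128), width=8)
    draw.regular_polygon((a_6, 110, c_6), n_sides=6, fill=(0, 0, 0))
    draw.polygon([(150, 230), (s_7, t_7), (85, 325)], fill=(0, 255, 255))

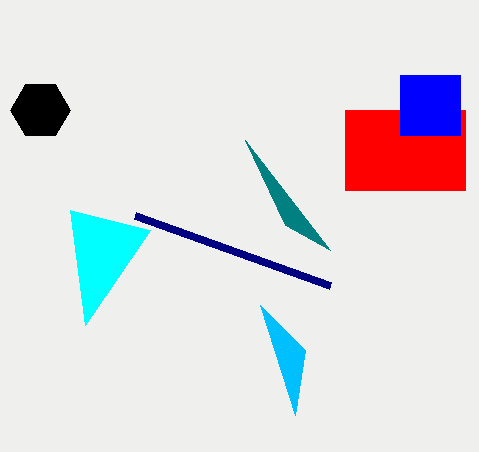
p_1 = 345; q_1 = 110; s_1 = 465; t_1 = 190; p_2 = 260; q_2 = 305; u_3 = 285; v_3 = 225; p_4 = 400; q_4 = 75; s_4 = 460; t_4 = 135; p_5 = 135; q_5 = 215; a_6 = 40; c_6 = 30; s_7 = 70; t_7 = 210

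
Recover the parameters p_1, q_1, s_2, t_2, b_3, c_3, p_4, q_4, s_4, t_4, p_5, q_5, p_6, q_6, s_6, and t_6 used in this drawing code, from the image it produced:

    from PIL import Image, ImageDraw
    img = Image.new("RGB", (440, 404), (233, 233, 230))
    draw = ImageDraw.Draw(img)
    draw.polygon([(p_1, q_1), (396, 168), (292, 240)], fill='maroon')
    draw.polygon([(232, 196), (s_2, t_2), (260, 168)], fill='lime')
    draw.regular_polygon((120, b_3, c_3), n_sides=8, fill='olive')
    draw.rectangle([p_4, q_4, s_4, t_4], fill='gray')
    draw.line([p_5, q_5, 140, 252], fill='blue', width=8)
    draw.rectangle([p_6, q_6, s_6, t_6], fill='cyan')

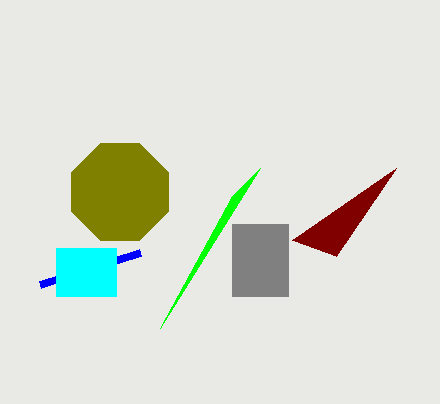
p_1 = 336
q_1 = 256
s_2 = 160
t_2 = 328
b_3 = 192
c_3 = 52
p_4 = 232
q_4 = 224
s_4 = 288
t_4 = 296
p_5 = 40
q_5 = 284
p_6 = 56
q_6 = 248
s_6 = 116
t_6 = 296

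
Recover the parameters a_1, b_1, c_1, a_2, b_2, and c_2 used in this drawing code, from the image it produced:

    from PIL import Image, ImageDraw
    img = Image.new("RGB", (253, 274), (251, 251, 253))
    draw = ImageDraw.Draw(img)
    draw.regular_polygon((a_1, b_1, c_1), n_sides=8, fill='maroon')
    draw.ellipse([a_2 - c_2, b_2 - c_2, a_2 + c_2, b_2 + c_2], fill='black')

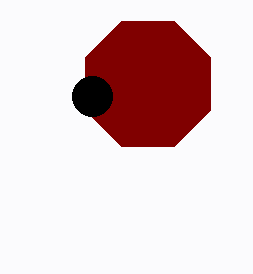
a_1 = 148
b_1 = 84
c_1 = 68
a_2 = 92
b_2 = 96
c_2 = 20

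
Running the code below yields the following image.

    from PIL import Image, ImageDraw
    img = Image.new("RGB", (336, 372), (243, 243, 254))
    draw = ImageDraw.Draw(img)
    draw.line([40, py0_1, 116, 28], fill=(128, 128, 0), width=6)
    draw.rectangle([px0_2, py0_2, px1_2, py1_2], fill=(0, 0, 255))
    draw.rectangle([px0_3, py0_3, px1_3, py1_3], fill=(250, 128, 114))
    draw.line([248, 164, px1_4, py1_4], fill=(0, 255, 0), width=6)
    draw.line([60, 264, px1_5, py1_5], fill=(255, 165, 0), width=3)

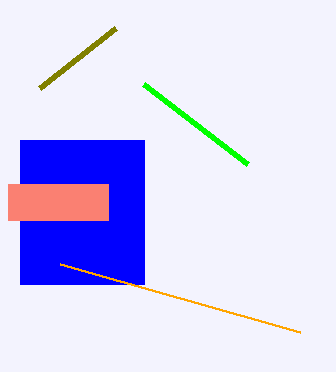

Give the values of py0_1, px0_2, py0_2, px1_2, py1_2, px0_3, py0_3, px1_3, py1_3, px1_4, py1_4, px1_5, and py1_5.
py0_1 = 88
px0_2 = 20
py0_2 = 140
px1_2 = 144
py1_2 = 284
px0_3 = 8
py0_3 = 184
px1_3 = 108
py1_3 = 220
px1_4 = 144
py1_4 = 84
px1_5 = 300
py1_5 = 332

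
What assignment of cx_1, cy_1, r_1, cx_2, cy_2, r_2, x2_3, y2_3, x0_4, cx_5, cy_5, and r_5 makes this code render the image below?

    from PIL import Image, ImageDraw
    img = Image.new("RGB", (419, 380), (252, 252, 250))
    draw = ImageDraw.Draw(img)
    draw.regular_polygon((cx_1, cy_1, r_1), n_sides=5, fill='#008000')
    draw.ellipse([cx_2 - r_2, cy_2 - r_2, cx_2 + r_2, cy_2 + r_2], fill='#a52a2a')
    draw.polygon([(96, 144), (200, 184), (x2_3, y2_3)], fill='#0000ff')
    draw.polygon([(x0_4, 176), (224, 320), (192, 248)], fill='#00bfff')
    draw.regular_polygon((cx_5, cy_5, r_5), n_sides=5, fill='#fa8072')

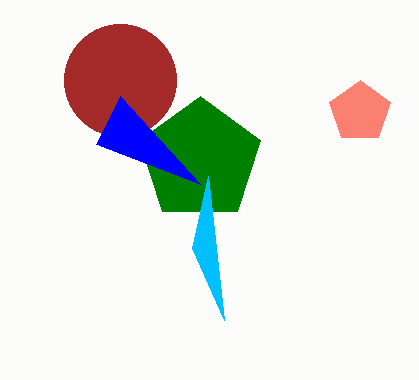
cx_1 = 200
cy_1 = 160
r_1 = 64
cx_2 = 120
cy_2 = 80
r_2 = 56
x2_3 = 120
y2_3 = 96
x0_4 = 208
cx_5 = 360
cy_5 = 112
r_5 = 32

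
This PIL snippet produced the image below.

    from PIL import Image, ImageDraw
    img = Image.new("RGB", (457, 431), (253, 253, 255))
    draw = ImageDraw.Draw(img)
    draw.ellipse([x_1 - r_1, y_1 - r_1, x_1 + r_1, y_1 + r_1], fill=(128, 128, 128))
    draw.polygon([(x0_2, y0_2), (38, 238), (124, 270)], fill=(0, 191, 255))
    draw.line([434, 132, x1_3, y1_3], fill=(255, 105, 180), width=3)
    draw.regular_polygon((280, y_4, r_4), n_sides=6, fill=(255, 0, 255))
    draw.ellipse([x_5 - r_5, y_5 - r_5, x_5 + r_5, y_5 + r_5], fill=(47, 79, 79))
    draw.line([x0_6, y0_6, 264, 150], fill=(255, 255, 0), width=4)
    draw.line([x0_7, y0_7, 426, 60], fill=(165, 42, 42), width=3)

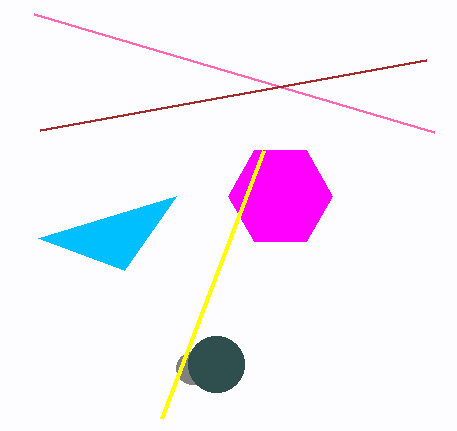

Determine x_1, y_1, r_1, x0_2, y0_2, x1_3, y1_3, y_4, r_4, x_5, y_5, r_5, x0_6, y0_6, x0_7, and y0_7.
x_1 = 192; y_1 = 368; r_1 = 16; x0_2 = 176; y0_2 = 196; x1_3 = 34; y1_3 = 14; y_4 = 196; r_4 = 52; x_5 = 216; y_5 = 364; r_5 = 28; x0_6 = 162; y0_6 = 418; x0_7 = 40; y0_7 = 130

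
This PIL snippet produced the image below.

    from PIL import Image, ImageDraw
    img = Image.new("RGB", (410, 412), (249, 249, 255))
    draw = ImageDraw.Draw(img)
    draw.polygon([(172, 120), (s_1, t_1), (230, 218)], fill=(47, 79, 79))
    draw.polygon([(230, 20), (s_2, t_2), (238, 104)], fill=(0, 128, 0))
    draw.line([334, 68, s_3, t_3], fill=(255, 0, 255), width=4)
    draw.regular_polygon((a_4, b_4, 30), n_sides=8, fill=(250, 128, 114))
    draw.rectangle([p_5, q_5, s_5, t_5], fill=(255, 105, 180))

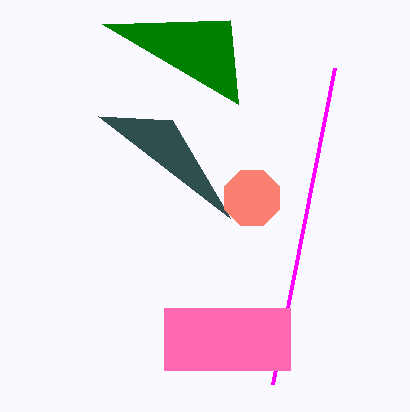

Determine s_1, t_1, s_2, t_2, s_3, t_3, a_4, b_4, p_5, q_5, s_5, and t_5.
s_1 = 98; t_1 = 116; s_2 = 102; t_2 = 24; s_3 = 272; t_3 = 384; a_4 = 252; b_4 = 198; p_5 = 164; q_5 = 308; s_5 = 290; t_5 = 370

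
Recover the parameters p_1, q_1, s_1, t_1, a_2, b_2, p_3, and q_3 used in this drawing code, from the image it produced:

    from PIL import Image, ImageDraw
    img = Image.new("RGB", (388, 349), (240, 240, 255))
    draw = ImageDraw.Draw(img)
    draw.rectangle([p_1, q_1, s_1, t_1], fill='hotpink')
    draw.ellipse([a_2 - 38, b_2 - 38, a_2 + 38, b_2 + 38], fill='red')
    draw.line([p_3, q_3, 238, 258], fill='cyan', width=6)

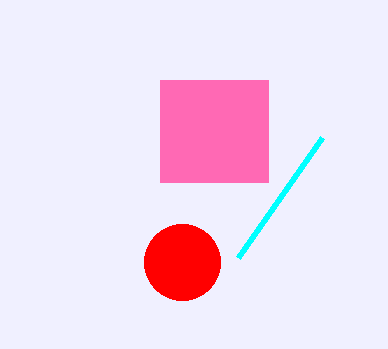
p_1 = 160, q_1 = 80, s_1 = 268, t_1 = 182, a_2 = 182, b_2 = 262, p_3 = 322, q_3 = 138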